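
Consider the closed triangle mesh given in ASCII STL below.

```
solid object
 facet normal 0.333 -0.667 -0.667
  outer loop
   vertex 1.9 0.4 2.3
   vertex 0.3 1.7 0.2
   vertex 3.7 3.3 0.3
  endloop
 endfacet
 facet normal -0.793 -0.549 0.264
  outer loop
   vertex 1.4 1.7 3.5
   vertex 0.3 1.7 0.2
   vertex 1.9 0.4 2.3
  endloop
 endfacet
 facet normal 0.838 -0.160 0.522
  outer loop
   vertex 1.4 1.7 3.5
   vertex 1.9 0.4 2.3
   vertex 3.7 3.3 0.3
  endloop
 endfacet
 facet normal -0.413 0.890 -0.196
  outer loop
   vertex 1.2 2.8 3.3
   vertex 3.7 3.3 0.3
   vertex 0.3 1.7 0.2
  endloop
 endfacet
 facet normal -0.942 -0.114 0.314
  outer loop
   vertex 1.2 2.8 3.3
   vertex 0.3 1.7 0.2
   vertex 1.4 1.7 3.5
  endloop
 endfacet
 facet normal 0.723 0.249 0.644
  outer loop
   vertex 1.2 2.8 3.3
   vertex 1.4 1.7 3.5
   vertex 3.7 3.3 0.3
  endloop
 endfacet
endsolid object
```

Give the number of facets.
6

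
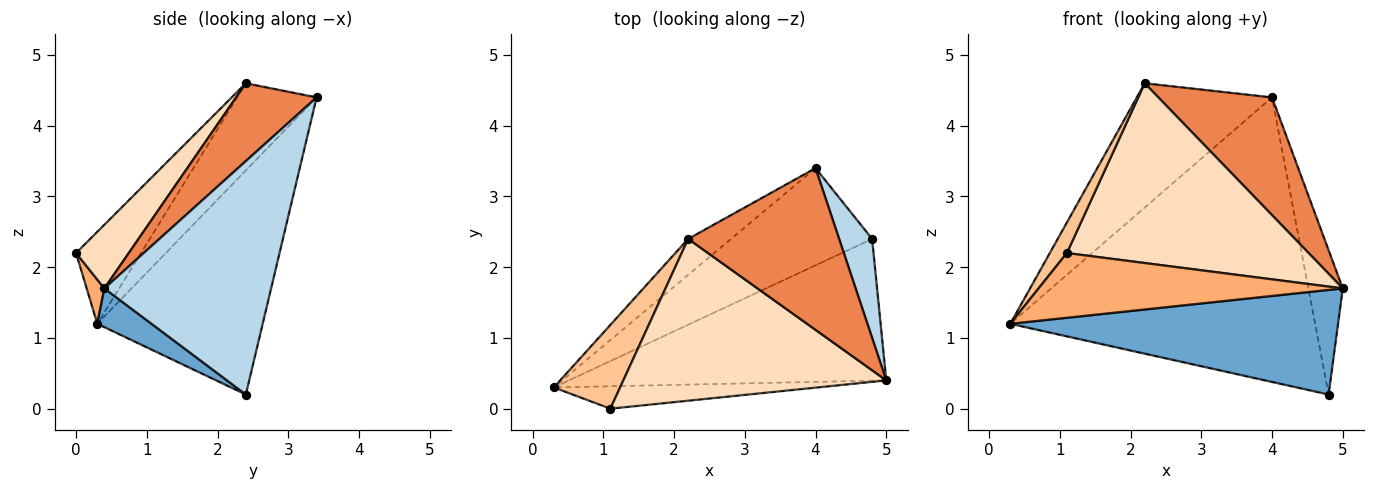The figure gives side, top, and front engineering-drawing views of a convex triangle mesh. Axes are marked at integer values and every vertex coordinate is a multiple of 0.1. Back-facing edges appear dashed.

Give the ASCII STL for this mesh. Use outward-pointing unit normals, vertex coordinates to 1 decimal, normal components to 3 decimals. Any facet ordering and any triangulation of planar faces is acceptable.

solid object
 facet normal 0.098 -0.591 -0.801
  outer loop
   vertex 4.8 2.4 0.2
   vertex 5.0 0.4 1.7
   vertex 0.3 0.3 1.2
  endloop
 endfacet
 facet normal -0.457 0.842 -0.287
  outer loop
   vertex 4.8 2.4 0.2
   vertex 0.3 0.3 1.2
   vertex 4.0 3.4 4.4
  endloop
 endfacet
 facet normal 0.970 0.200 0.137
  outer loop
   vertex 4.8 2.4 0.2
   vertex 4.0 3.4 4.4
   vertex 5.0 0.4 1.7
  endloop
 endfacet
 facet normal -0.492 0.837 -0.242
  outer loop
   vertex 2.2 2.4 4.6
   vertex 4.0 3.4 4.4
   vertex 0.3 0.3 1.2
  endloop
 endfacet
 facet normal 0.385 -0.543 0.746
  outer loop
   vertex 2.2 2.4 4.6
   vertex 5.0 0.4 1.7
   vertex 4.0 3.4 4.4
  endloop
 endfacet
 facet normal 0.055 -0.943 -0.327
  outer loop
   vertex 1.1 0.0 2.2
   vertex 0.3 0.3 1.2
   vertex 5.0 0.4 1.7
  endloop
 endfacet
 facet normal -0.793 -0.208 0.572
  outer loop
   vertex 1.1 0.0 2.2
   vertex 2.2 2.4 4.6
   vertex 0.3 0.3 1.2
  endloop
 endfacet
 facet normal 0.160 -0.734 0.660
  outer loop
   vertex 1.1 0.0 2.2
   vertex 5.0 0.4 1.7
   vertex 2.2 2.4 4.6
  endloop
 endfacet
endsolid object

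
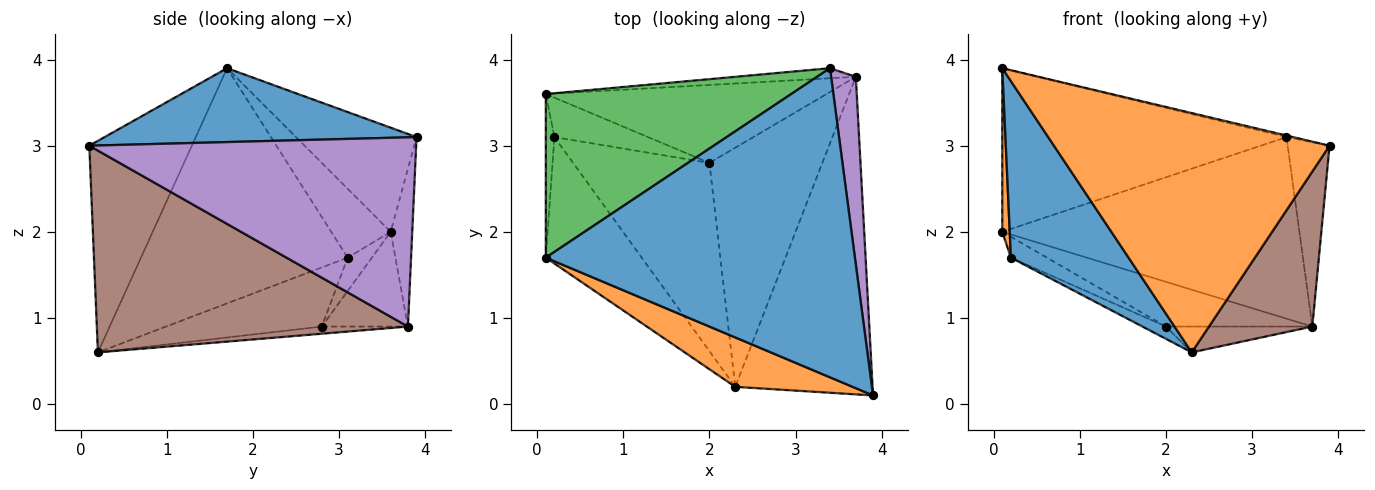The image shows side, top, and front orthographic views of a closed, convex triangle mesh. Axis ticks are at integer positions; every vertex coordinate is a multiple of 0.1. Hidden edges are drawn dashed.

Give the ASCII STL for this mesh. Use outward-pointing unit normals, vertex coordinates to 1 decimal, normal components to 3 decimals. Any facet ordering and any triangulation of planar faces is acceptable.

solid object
 facet normal 0.232 0.005 0.973
  outer loop
   vertex 3.4 3.9 3.1
   vertex 0.1 1.7 3.9
   vertex 3.9 0.1 3.0
  endloop
 endfacet
 facet normal -0.342 -0.920 0.190
  outer loop
   vertex 2.3 0.2 0.6
   vertex 3.9 0.1 3.0
   vertex 0.1 1.7 3.9
  endloop
 endfacet
 facet normal -0.287 0.677 0.677
  outer loop
   vertex 0.1 3.6 2.0
   vertex 0.1 1.7 3.9
   vertex 3.4 3.9 3.1
  endloop
 endfacet
 facet normal -0.072 0.996 -0.055
  outer loop
   vertex 3.7 3.8 0.9
   vertex 0.1 3.6 2.0
   vertex 3.4 3.9 3.1
  endloop
 endfacet
 facet normal 0.984 0.126 0.128
  outer loop
   vertex 3.7 3.8 0.9
   vertex 3.4 3.9 3.1
   vertex 3.9 0.1 3.0
  endloop
 endfacet
 facet normal 0.797 -0.265 -0.543
  outer loop
   vertex 3.7 3.8 0.9
   vertex 3.9 0.1 3.0
   vertex 2.3 0.2 0.6
  endloop
 endfacet
 facet normal -0.063 0.107 -0.992
  outer loop
   vertex 2.0 2.8 0.9
   vertex 3.7 3.8 0.9
   vertex 2.3 0.2 0.6
  endloop
 endfacet
 facet normal -0.281 0.478 -0.832
  outer loop
   vertex 2.0 2.8 0.9
   vertex 0.1 3.6 2.0
   vertex 3.7 3.8 0.9
  endloop
 endfacet
 facet normal -0.397 0.060 -0.916
  outer loop
   vertex 0.2 3.1 1.7
   vertex 2.0 2.8 0.9
   vertex 2.3 0.2 0.6
  endloop
 endfacet
 facet normal -0.300 0.446 -0.843
  outer loop
   vertex 0.2 3.1 1.7
   vertex 0.1 3.6 2.0
   vertex 2.0 2.8 0.9
  endloop
 endfacet
 facet normal -0.819 -0.466 -0.334
  outer loop
   vertex 0.2 3.1 1.7
   vertex 2.3 0.2 0.6
   vertex 0.1 1.7 3.9
  endloop
 endfacet
 facet normal -0.985 -0.123 -0.123
  outer loop
   vertex 0.2 3.1 1.7
   vertex 0.1 1.7 3.9
   vertex 0.1 3.6 2.0
  endloop
 endfacet
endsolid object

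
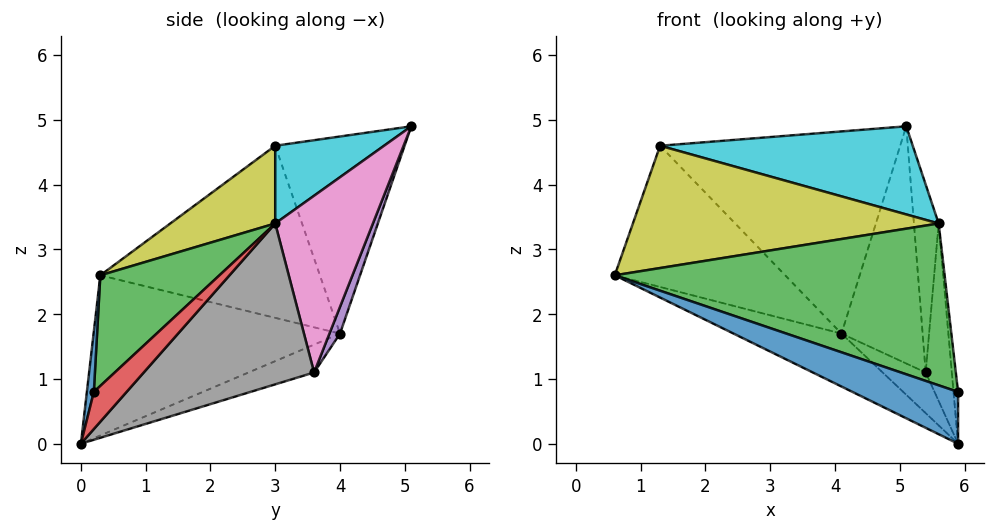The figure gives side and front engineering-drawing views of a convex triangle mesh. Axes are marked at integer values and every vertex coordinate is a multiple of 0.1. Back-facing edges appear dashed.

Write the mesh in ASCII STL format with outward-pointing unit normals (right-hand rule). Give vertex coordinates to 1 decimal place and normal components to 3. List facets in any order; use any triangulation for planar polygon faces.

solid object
 facet normal 0.064 -0.968 0.242
  outer loop
   vertex 5.9 0.0 0.0
   vertex 5.9 0.2 0.8
   vertex 0.6 0.3 2.6
  endloop
 endfacet
 facet normal -0.424 0.186 -0.886
  outer loop
   vertex 4.1 4.0 1.7
   vertex 5.9 0.0 0.0
   vertex 0.6 0.3 2.6
  endloop
 endfacet
 facet normal 0.234 -0.648 0.725
  outer loop
   vertex 5.6 3.0 3.4
   vertex 0.6 0.3 2.6
   vertex 5.9 0.2 0.8
  endloop
 endfacet
 facet normal 0.990 0.138 -0.035
  outer loop
   vertex 5.6 3.0 3.4
   vertex 5.9 0.2 0.8
   vertex 5.9 0.0 0.0
  endloop
 endfacet
 facet normal 0.121 0.927 -0.356
  outer loop
   vertex 5.4 3.6 1.1
   vertex 4.1 4.0 1.7
   vertex 5.1 5.1 4.9
  endloop
 endfacet
 facet normal -0.349 0.229 -0.909
  outer loop
   vertex 5.4 3.6 1.1
   vertex 5.9 0.0 0.0
   vertex 4.1 4.0 1.7
  endloop
 endfacet
 facet normal 0.969 0.245 -0.020
  outer loop
   vertex 5.4 3.6 1.1
   vertex 5.1 5.1 4.9
   vertex 5.6 3.0 3.4
  endloop
 endfacet
 facet normal 0.987 0.151 -0.046
  outer loop
   vertex 5.4 3.6 1.1
   vertex 5.6 3.0 3.4
   vertex 5.9 0.0 0.0
  endloop
 endfacet
 facet normal 0.212 -0.617 0.758
  outer loop
   vertex 1.3 3.0 4.6
   vertex 0.6 0.3 2.6
   vertex 5.6 3.0 3.4
  endloop
 endfacet
 facet normal 0.228 -0.529 0.817
  outer loop
   vertex 1.3 3.0 4.6
   vertex 5.6 3.0 3.4
   vertex 5.1 5.1 4.9
  endloop
 endfacet
 facet normal -0.692 0.537 -0.483
  outer loop
   vertex 1.3 3.0 4.6
   vertex 4.1 4.0 1.7
   vertex 0.6 0.3 2.6
  endloop
 endfacet
 facet normal -0.469 0.870 -0.153
  outer loop
   vertex 1.3 3.0 4.6
   vertex 5.1 5.1 4.9
   vertex 4.1 4.0 1.7
  endloop
 endfacet
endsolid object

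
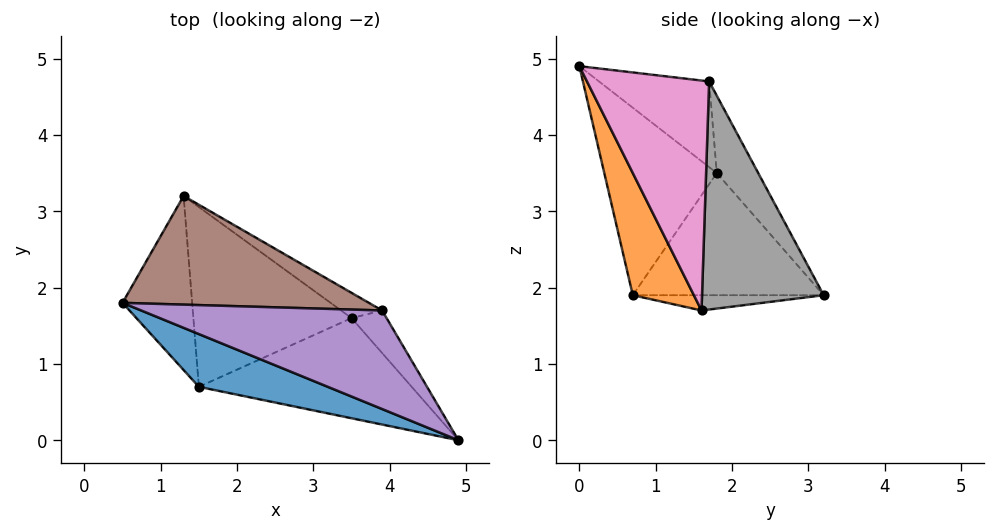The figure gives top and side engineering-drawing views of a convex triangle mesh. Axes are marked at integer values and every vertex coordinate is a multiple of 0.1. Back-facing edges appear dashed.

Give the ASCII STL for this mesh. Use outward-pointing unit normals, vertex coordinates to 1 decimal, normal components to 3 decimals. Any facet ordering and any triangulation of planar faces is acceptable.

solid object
 facet normal -0.442 -0.844 0.304
  outer loop
   vertex 1.5 0.7 1.9
   vertex 4.9 0.0 4.9
   vertex 0.5 1.8 3.5
  endloop
 endfacet
 facet normal 0.304 -0.792 -0.529
  outer loop
   vertex 1.5 0.7 1.9
   vertex 3.5 1.6 1.7
   vertex 4.9 0.0 4.9
  endloop
 endfacet
 facet normal -0.867 -0.069 -0.494
  outer loop
   vertex 1.5 0.7 1.9
   vertex 0.5 1.8 3.5
   vertex 1.3 3.2 1.9
  endloop
 endfacet
 facet normal -0.096 -0.008 -0.995
  outer loop
   vertex 1.5 0.7 1.9
   vertex 1.3 3.2 1.9
   vertex 3.5 1.6 1.7
  endloop
 endfacet
 facet normal -0.334 -0.086 0.939
  outer loop
   vertex 3.9 1.7 4.7
   vertex 0.5 1.8 3.5
   vertex 4.9 0.0 4.9
  endloop
 endfacet
 facet normal -0.186 0.784 0.593
  outer loop
   vertex 3.9 1.7 4.7
   vertex 1.3 3.2 1.9
   vertex 0.5 1.8 3.5
  endloop
 endfacet
 facet normal 0.861 0.491 -0.131
  outer loop
   vertex 3.9 1.7 4.7
   vertex 4.9 0.0 4.9
   vertex 3.5 1.6 1.7
  endloop
 endfacet
 facet normal 0.579 0.809 -0.104
  outer loop
   vertex 3.9 1.7 4.7
   vertex 3.5 1.6 1.7
   vertex 1.3 3.2 1.9
  endloop
 endfacet
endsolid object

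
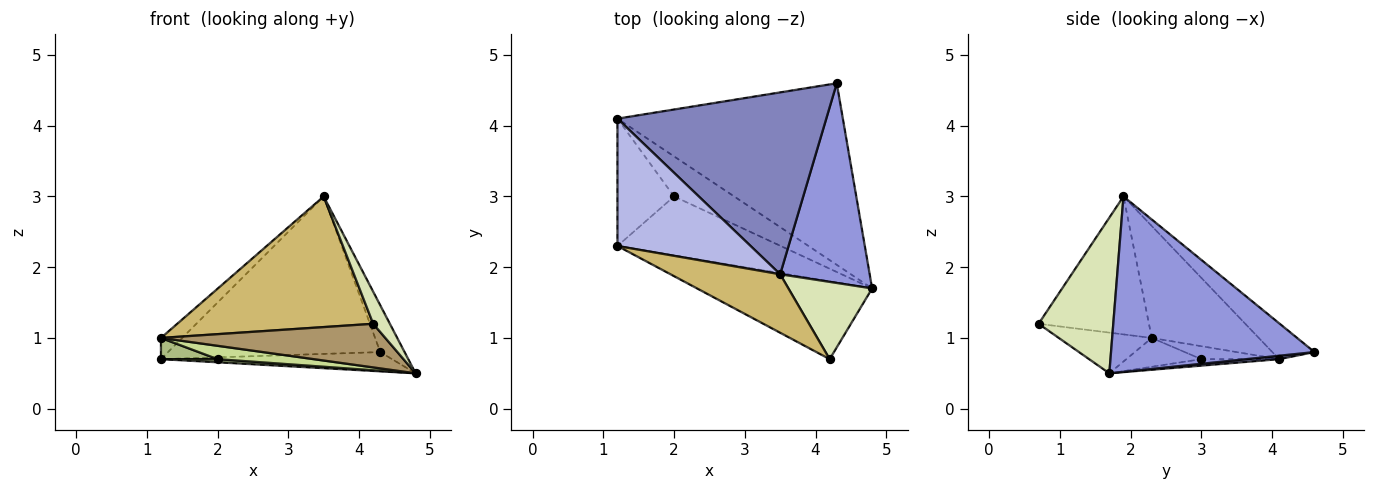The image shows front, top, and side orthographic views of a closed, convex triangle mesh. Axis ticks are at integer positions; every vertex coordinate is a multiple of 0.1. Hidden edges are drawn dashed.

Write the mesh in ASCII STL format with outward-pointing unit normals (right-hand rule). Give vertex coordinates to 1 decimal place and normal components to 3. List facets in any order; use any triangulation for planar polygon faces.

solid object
 facet normal 0.015 0.105 -0.994
  outer loop
   vertex 4.3 4.6 0.8
   vertex 4.8 1.7 0.5
   vertex 1.2 4.1 0.7
  endloop
 endfacet
 facet normal -0.129 0.649 0.750
  outer loop
   vertex 3.5 1.9 3.0
   vertex 4.3 4.6 0.8
   vertex 1.2 4.1 0.7
  endloop
 endfacet
 facet normal 0.886 0.106 0.452
  outer loop
   vertex 3.5 1.9 3.0
   vertex 4.8 1.7 0.5
   vertex 4.3 4.6 0.8
  endloop
 endfacet
 facet normal -0.638 0.127 0.759
  outer loop
   vertex 1.2 2.3 1.0
   vertex 3.5 1.9 3.0
   vertex 1.2 4.1 0.7
  endloop
 endfacet
 facet normal -0.107 -0.078 -0.991
  outer loop
   vertex 2.0 3.0 0.7
   vertex 1.2 4.1 0.7
   vertex 4.8 1.7 0.5
  endloop
 endfacet
 facet normal -0.220 -0.160 -0.962
  outer loop
   vertex 2.0 3.0 0.7
   vertex 1.2 2.3 1.0
   vertex 1.2 4.1 0.7
  endloop
 endfacet
 facet normal -0.170 -0.218 -0.961
  outer loop
   vertex 2.0 3.0 0.7
   vertex 4.8 1.7 0.5
   vertex 1.2 2.3 1.0
  endloop
 endfacet
 facet normal 0.864 -0.193 0.465
  outer loop
   vertex 4.2 0.7 1.2
   vertex 4.8 1.7 0.5
   vertex 3.5 1.9 3.0
  endloop
 endfacet
 facet normal -0.199 -0.479 -0.855
  outer loop
   vertex 4.2 0.7 1.2
   vertex 1.2 2.3 1.0
   vertex 4.8 1.7 0.5
  endloop
 endfacet
 facet normal -0.457 -0.812 0.363
  outer loop
   vertex 4.2 0.7 1.2
   vertex 3.5 1.9 3.0
   vertex 1.2 2.3 1.0
  endloop
 endfacet
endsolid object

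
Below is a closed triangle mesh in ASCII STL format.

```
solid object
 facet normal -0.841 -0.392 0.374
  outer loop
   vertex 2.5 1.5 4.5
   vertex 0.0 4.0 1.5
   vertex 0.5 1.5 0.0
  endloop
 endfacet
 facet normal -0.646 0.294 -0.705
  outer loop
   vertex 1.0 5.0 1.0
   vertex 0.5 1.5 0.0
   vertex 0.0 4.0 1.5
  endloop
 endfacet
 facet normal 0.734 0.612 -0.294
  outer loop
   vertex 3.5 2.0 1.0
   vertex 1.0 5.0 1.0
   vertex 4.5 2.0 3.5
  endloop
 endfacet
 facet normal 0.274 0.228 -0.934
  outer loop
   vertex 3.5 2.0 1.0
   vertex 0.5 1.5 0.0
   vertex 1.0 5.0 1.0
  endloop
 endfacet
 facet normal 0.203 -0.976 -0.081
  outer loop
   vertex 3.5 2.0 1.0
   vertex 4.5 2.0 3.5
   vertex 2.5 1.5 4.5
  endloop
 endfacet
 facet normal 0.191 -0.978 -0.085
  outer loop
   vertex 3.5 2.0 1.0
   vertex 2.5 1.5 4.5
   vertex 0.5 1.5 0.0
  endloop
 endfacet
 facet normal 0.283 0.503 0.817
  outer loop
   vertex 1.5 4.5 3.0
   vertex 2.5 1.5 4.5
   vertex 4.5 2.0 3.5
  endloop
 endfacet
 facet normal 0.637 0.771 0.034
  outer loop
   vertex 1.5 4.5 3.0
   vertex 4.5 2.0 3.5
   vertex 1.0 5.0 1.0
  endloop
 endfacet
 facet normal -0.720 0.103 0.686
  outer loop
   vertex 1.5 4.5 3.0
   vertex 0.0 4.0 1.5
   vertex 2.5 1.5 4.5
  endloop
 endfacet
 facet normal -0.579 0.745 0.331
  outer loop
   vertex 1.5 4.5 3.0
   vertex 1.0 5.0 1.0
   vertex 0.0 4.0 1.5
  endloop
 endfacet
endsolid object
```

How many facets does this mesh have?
10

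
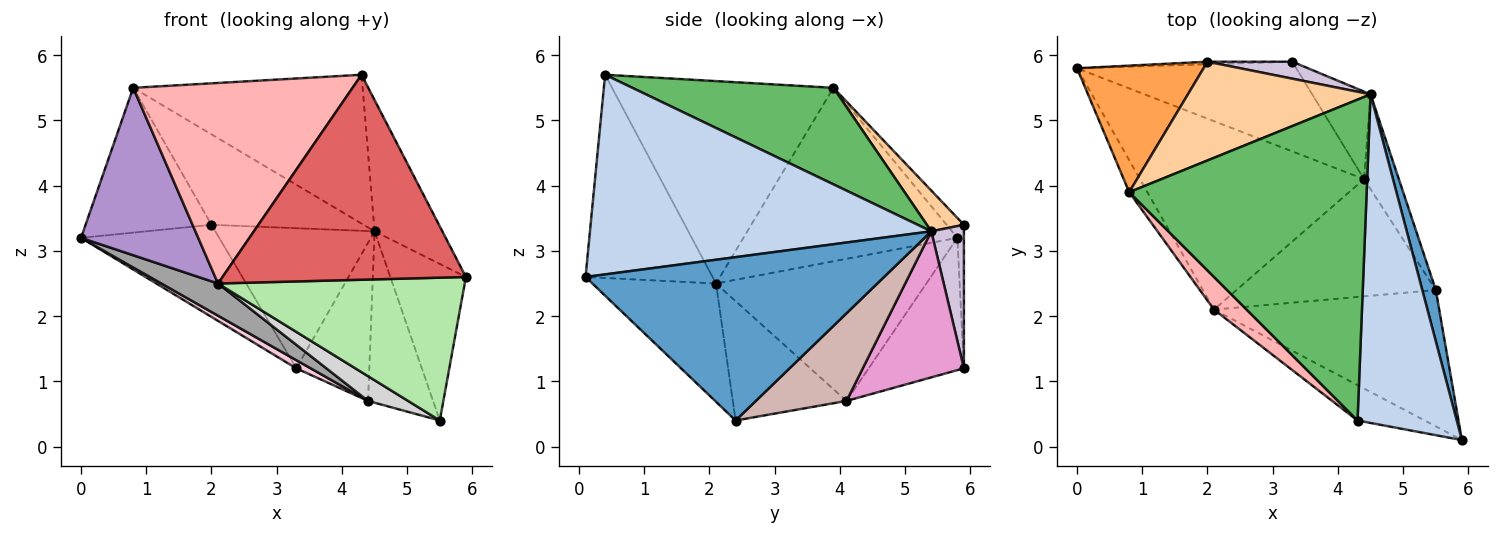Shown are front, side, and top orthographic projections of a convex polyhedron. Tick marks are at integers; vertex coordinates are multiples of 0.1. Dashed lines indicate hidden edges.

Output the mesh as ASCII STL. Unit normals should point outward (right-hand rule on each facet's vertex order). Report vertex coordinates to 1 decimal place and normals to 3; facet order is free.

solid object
 facet normal 0.966 0.245 0.080
  outer loop
   vertex 4.5 5.4 3.3
   vertex 5.9 0.1 2.6
   vertex 5.5 2.4 0.4
  endloop
 endfacet
 facet normal 0.882 0.175 0.438
  outer loop
   vertex 4.5 5.4 3.3
   vertex 4.3 0.4 5.7
   vertex 5.9 0.1 2.6
  endloop
 endfacet
 facet normal -0.103 0.749 0.655
  outer loop
   vertex 0.8 3.9 5.5
   vertex 2.0 5.9 3.4
   vertex 0.0 5.8 3.2
  endloop
 endfacet
 facet normal 0.162 0.667 0.728
  outer loop
   vertex 0.8 3.9 5.5
   vertex 4.5 5.4 3.3
   vertex 2.0 5.9 3.4
  endloop
 endfacet
 facet normal 0.346 0.395 0.851
  outer loop
   vertex 0.8 3.9 5.5
   vertex 4.3 0.4 5.7
   vertex 4.5 5.4 3.3
  endloop
 endfacet
 facet normal -0.341 -0.680 -0.649
  outer loop
   vertex 2.1 2.1 2.5
   vertex 5.5 2.4 0.4
   vertex 5.9 0.1 2.6
  endloop
 endfacet
 facet normal -0.457 -0.876 -0.151
  outer loop
   vertex 2.1 2.1 2.5
   vertex 5.9 0.1 2.6
   vertex 4.3 0.4 5.7
  endloop
 endfacet
 facet normal -0.706 -0.699 0.114
  outer loop
   vertex 2.1 2.1 2.5
   vertex 4.3 0.4 5.7
   vertex 0.8 3.9 5.5
  endloop
 endfacet
 facet normal -0.873 -0.478 -0.091
  outer loop
   vertex 2.1 2.1 2.5
   vertex 0.8 3.9 5.5
   vertex 0.0 5.8 3.2
  endloop
 endfacet
 facet normal 0.199 0.973 0.118
  outer loop
   vertex 3.3 5.9 1.2
   vertex 2.0 5.9 3.4
   vertex 4.5 5.4 3.3
  endloop
 endfacet
 facet normal -0.047 0.998 -0.028
  outer loop
   vertex 3.3 5.9 1.2
   vertex 0.0 5.8 3.2
   vertex 2.0 5.9 3.4
  endloop
 endfacet
 facet normal 0.773 0.555 -0.307
  outer loop
   vertex 4.4 4.1 0.7
   vertex 4.5 5.4 3.3
   vertex 5.5 2.4 0.4
  endloop
 endfacet
 facet normal 0.771 0.557 -0.308
  outer loop
   vertex 4.4 4.1 0.7
   vertex 3.3 5.9 1.2
   vertex 4.5 5.4 3.3
  endloop
 endfacet
 facet normal -0.515 -0.078 -0.854
  outer loop
   vertex 4.4 4.1 0.7
   vertex 0.0 5.8 3.2
   vertex 3.3 5.9 1.2
  endloop
 endfacet
 facet normal -0.530 -0.143 -0.836
  outer loop
   vertex 4.4 4.1 0.7
   vertex 2.1 2.1 2.5
   vertex 0.0 5.8 3.2
  endloop
 endfacet
 facet normal -0.506 -0.178 -0.844
  outer loop
   vertex 4.4 4.1 0.7
   vertex 5.5 2.4 0.4
   vertex 2.1 2.1 2.5
  endloop
 endfacet
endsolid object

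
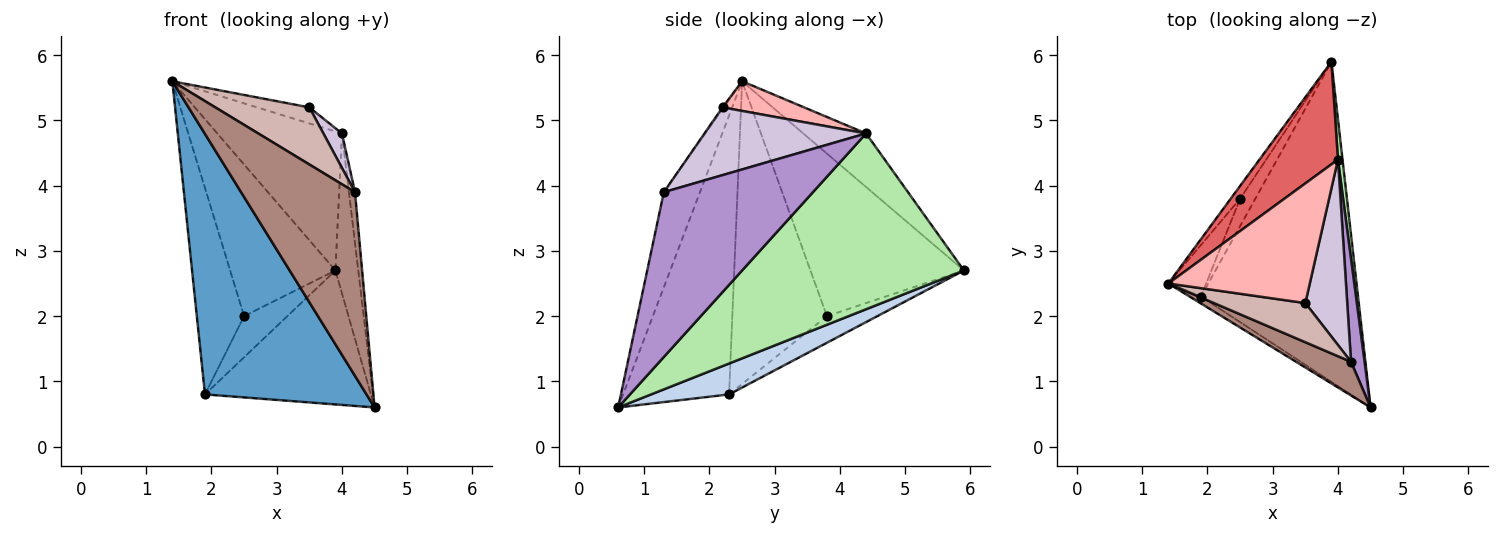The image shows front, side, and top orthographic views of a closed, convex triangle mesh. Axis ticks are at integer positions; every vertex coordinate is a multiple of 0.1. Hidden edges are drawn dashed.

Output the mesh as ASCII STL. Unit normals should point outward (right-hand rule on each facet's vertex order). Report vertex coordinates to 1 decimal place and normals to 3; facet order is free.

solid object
 facet normal -0.548 -0.836 -0.022
  outer loop
   vertex 1.9 2.3 0.8
   vertex 4.5 0.6 0.6
   vertex 1.4 2.5 5.6
  endloop
 endfacet
 facet normal 0.179 0.380 -0.908
  outer loop
   vertex 1.9 2.3 0.8
   vertex 3.9 5.9 2.7
   vertex 4.5 0.6 0.6
  endloop
 endfacet
 facet normal -0.824 0.565 -0.048
  outer loop
   vertex 2.5 3.8 2.0
   vertex 1.4 2.5 5.6
   vertex 3.9 5.9 2.7
  endloop
 endfacet
 facet normal -0.889 0.444 -0.111
  outer loop
   vertex 2.5 3.8 2.0
   vertex 1.9 2.3 0.8
   vertex 1.4 2.5 5.6
  endloop
 endfacet
 facet normal -0.697 0.597 -0.398
  outer loop
   vertex 2.5 3.8 2.0
   vertex 3.9 5.9 2.7
   vertex 1.9 2.3 0.8
  endloop
 endfacet
 facet normal 0.994 0.102 0.026
  outer loop
   vertex 4.0 4.4 4.8
   vertex 4.5 0.6 0.6
   vertex 3.9 5.9 2.7
  endloop
 endfacet
 facet normal -0.376 0.746 0.550
  outer loop
   vertex 4.0 4.4 4.8
   vertex 3.9 5.9 2.7
   vertex 1.4 2.5 5.6
  endloop
 endfacet
 facet normal 0.203 0.130 0.970
  outer loop
   vertex 4.0 4.4 4.8
   vertex 1.4 2.5 5.6
   vertex 3.5 2.2 5.2
  endloop
 endfacet
 facet normal 0.996 0.040 0.082
  outer loop
   vertex 4.2 1.3 3.9
   vertex 4.5 0.6 0.6
   vertex 4.0 4.4 4.8
  endloop
 endfacet
 facet normal 0.847 -0.097 0.523
  outer loop
   vertex 4.2 1.3 3.9
   vertex 4.0 4.4 4.8
   vertex 3.5 2.2 5.2
  endloop
 endfacet
 facet normal -0.298 -0.939 0.172
  outer loop
   vertex 4.2 1.3 3.9
   vertex 1.4 2.5 5.6
   vertex 4.5 0.6 0.6
  endloop
 endfacet
 facet normal -0.010 -0.825 0.565
  outer loop
   vertex 4.2 1.3 3.9
   vertex 3.5 2.2 5.2
   vertex 1.4 2.5 5.6
  endloop
 endfacet
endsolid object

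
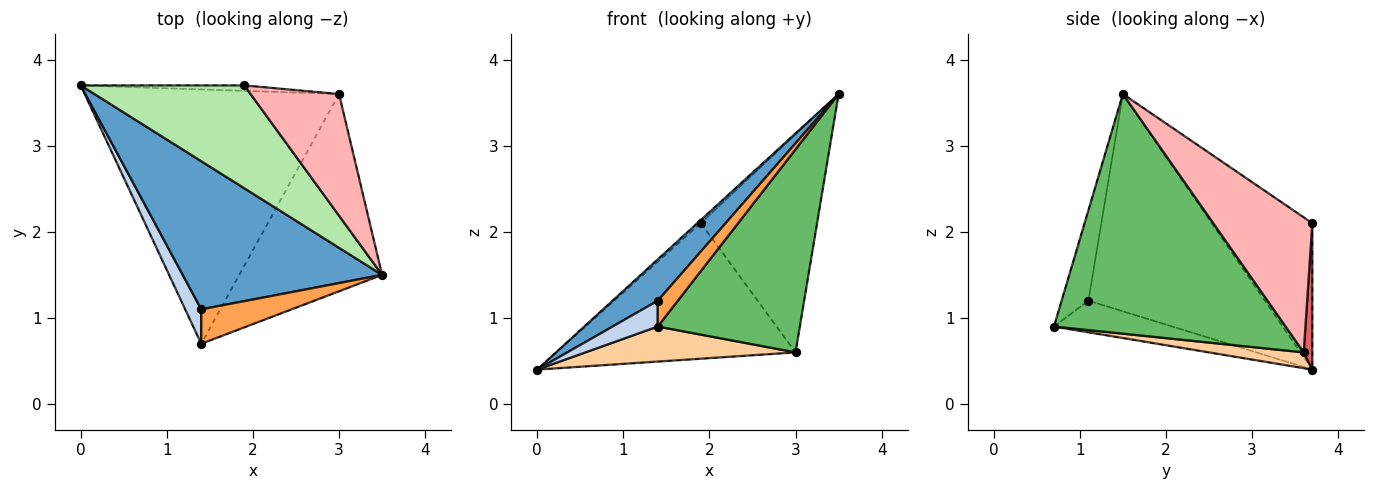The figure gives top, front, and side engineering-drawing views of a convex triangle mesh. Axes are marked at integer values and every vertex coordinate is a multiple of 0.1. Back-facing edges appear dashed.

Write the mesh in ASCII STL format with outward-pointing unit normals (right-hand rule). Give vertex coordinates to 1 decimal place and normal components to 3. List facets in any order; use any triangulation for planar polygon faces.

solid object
 facet normal -0.724 -0.185 0.664
  outer loop
   vertex 1.4 1.1 1.2
   vertex 3.5 1.5 3.6
   vertex 0.0 3.7 0.4
  endloop
 endfacet
 facet normal -0.844 -0.322 0.430
  outer loop
   vertex 1.4 1.1 1.2
   vertex 0.0 3.7 0.4
   vertex 1.4 0.7 0.9
  endloop
 endfacet
 facet normal -0.625 -0.469 0.625
  outer loop
   vertex 1.4 1.1 1.2
   vertex 1.4 0.7 0.9
   vertex 3.5 1.5 3.6
  endloop
 endfacet
 facet normal 0.061 -0.136 -0.989
  outer loop
   vertex 3.0 3.6 0.6
   vertex 1.4 0.7 0.9
   vertex 0.0 3.7 0.4
  endloop
 endfacet
 facet normal 0.760 -0.466 -0.453
  outer loop
   vertex 3.0 3.6 0.6
   vertex 3.5 1.5 3.6
   vertex 1.4 0.7 0.9
  endloop
 endfacet
 facet normal -0.667 0.023 0.745
  outer loop
   vertex 1.9 3.7 2.1
   vertex 0.0 3.7 0.4
   vertex 3.5 1.5 3.6
  endloop
 endfacet
 facet normal 0.036 0.999 -0.040
  outer loop
   vertex 1.9 3.7 2.1
   vertex 3.0 3.6 0.6
   vertex 0.0 3.7 0.4
  endloop
 endfacet
 facet normal 0.597 0.701 0.391
  outer loop
   vertex 1.9 3.7 2.1
   vertex 3.5 1.5 3.6
   vertex 3.0 3.6 0.6
  endloop
 endfacet
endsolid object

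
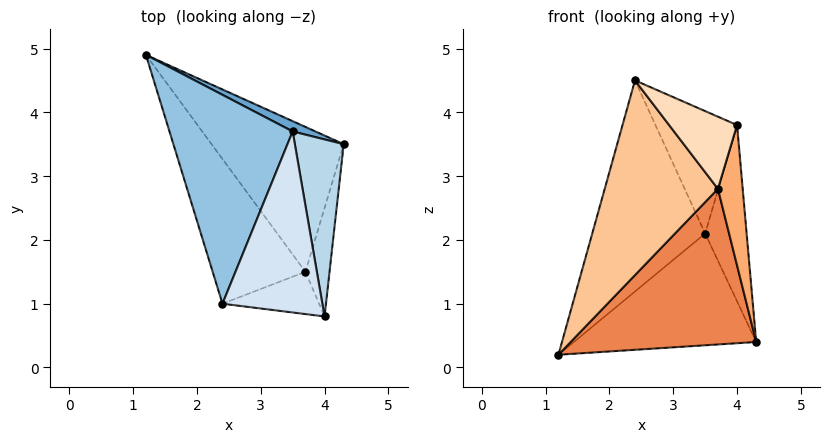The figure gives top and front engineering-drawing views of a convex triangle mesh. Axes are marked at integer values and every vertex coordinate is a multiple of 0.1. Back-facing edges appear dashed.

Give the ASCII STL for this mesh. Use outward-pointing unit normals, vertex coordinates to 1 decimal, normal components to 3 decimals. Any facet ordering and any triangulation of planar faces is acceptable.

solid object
 facet normal 0.406 0.910 0.084
  outer loop
   vertex 3.5 3.7 2.1
   vertex 4.3 3.5 0.4
   vertex 1.2 4.9 0.2
  endloop
 endfacet
 facet normal -0.206 0.696 0.688
  outer loop
   vertex 3.5 3.7 2.1
   vertex 1.2 4.9 0.2
   vertex 2.4 1.0 4.5
  endloop
 endfacet
 facet normal 0.860 0.360 0.362
  outer loop
   vertex 3.5 3.7 2.1
   vertex 4.0 0.8 3.8
   vertex 4.3 3.5 0.4
  endloop
 endfacet
 facet normal 0.397 0.514 0.760
  outer loop
   vertex 3.5 3.7 2.1
   vertex 2.4 1.0 4.5
   vertex 4.0 0.8 3.8
  endloop
 endfacet
 facet normal -0.275 -0.704 -0.655
  outer loop
   vertex 3.7 1.5 2.8
   vertex 1.2 4.9 0.2
   vertex 4.3 3.5 0.4
  endloop
 endfacet
 facet normal 0.188 -0.777 -0.600
  outer loop
   vertex 3.7 1.5 2.8
   vertex 4.3 3.5 0.4
   vertex 4.0 0.8 3.8
  endloop
 endfacet
 facet normal -0.426 -0.726 -0.540
  outer loop
   vertex 3.7 1.5 2.8
   vertex 2.4 1.0 4.5
   vertex 1.2 4.9 0.2
  endloop
 endfacet
 facet normal -0.312 -0.820 -0.480
  outer loop
   vertex 3.7 1.5 2.8
   vertex 4.0 0.8 3.8
   vertex 2.4 1.0 4.5
  endloop
 endfacet
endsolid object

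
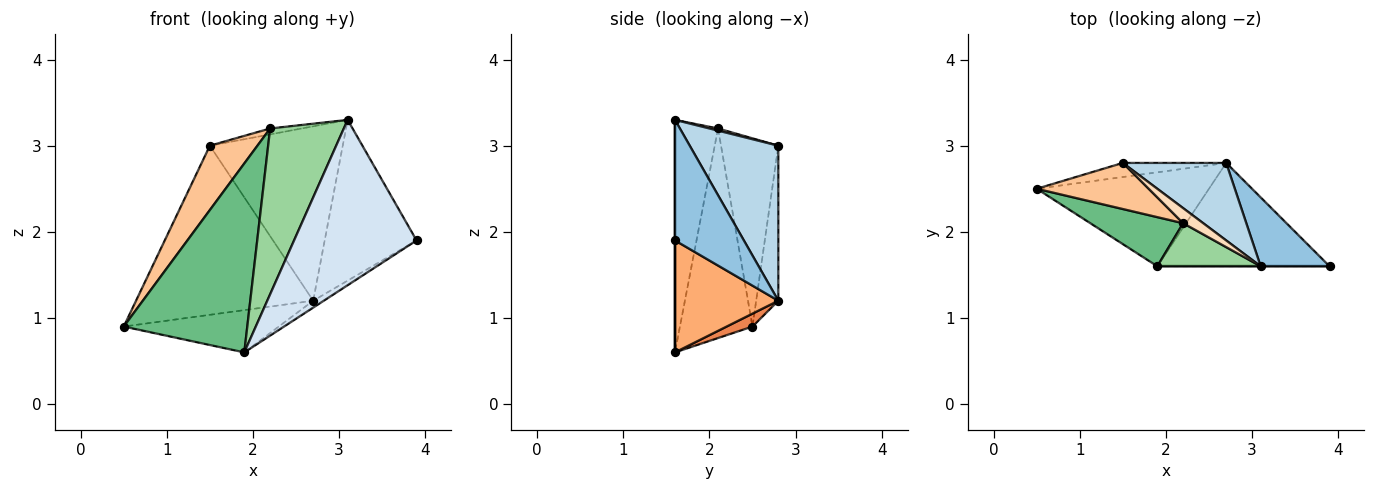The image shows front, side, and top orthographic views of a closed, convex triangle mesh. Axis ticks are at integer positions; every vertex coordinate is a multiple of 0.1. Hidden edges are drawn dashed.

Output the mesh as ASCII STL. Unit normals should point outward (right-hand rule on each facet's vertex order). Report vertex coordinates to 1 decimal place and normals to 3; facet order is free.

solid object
 facet normal -0.124 0.989 -0.082
  outer loop
   vertex 2.7 2.8 1.2
   vertex 0.5 2.5 0.9
   vertex 1.5 2.8 3.0
  endloop
 endfacet
 facet normal 0.568 0.757 0.324
  outer loop
   vertex 2.7 2.8 1.2
   vertex 3.1 1.6 3.3
   vertex 3.9 1.6 1.9
  endloop
 endfacet
 facet normal 0.520 0.780 0.347
  outer loop
   vertex 2.7 2.8 1.2
   vertex 1.5 2.8 3.0
   vertex 3.1 1.6 3.3
  endloop
 endfacet
 facet normal 0.000 -1.000 0.000
  outer loop
   vertex 1.9 1.6 0.6
   vertex 3.9 1.6 1.9
   vertex 3.1 1.6 3.3
  endloop
 endfacet
 facet normal 0.068 0.409 -0.910
  outer loop
   vertex 1.9 1.6 0.6
   vertex 0.5 2.5 0.9
   vertex 2.7 2.8 1.2
  endloop
 endfacet
 facet normal 0.544 0.056 -0.837
  outer loop
   vertex 1.9 1.6 0.6
   vertex 2.7 2.8 1.2
   vertex 3.9 1.6 1.9
  endloop
 endfacet
 facet normal -0.700 -0.581 0.416
  outer loop
   vertex 2.2 2.1 3.2
   vertex 1.5 2.8 3.0
   vertex 0.5 2.5 0.9
  endloop
 endfacet
 facet normal 0.099 0.364 0.926
  outer loop
   vertex 2.2 2.1 3.2
   vertex 3.1 1.6 3.3
   vertex 1.5 2.8 3.0
  endloop
 endfacet
 facet normal -0.494 -0.841 0.219
  outer loop
   vertex 2.2 2.1 3.2
   vertex 0.5 2.5 0.9
   vertex 1.9 1.6 0.6
  endloop
 endfacet
 facet normal -0.492 -0.842 0.219
  outer loop
   vertex 2.2 2.1 3.2
   vertex 1.9 1.6 0.6
   vertex 3.1 1.6 3.3
  endloop
 endfacet
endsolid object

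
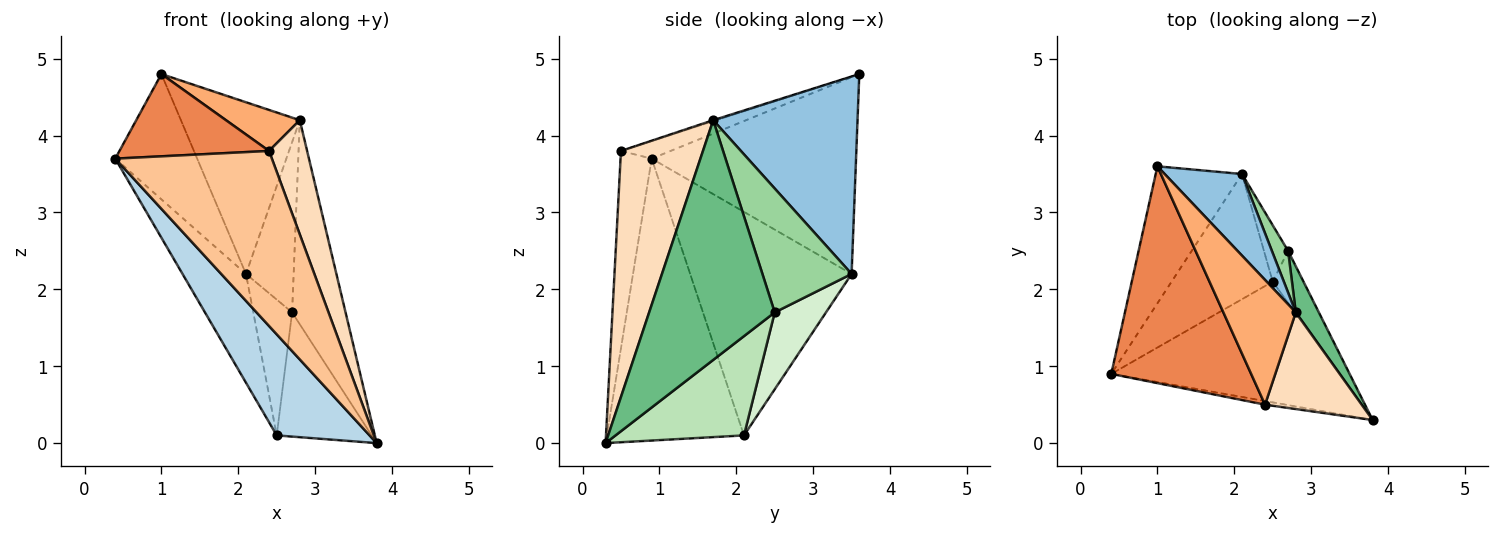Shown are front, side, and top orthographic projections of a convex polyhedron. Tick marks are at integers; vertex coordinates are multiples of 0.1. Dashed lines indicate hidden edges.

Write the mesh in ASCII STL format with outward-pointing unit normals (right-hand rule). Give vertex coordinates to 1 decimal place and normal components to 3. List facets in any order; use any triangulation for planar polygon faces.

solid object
 facet normal -0.860 0.345 -0.377
  outer loop
   vertex 2.1 3.5 2.2
   vertex 0.4 0.9 3.7
   vertex 1.0 3.6 4.8
  endloop
 endfacet
 facet normal 0.739 0.609 0.289
  outer loop
   vertex 2.8 1.7 4.2
   vertex 2.1 3.5 2.2
   vertex 1.0 3.6 4.8
  endloop
 endfacet
 facet normal -0.688 -0.466 -0.557
  outer loop
   vertex 2.5 2.1 0.1
   vertex 3.8 0.3 0.0
   vertex 0.4 0.9 3.7
  endloop
 endfacet
 facet normal -0.858 0.337 -0.388
  outer loop
   vertex 2.5 2.1 0.1
   vertex 0.4 0.9 3.7
   vertex 2.1 3.5 2.2
  endloop
 endfacet
 facet normal -0.117 -0.352 0.929
  outer loop
   vertex 2.4 0.5 3.8
   vertex 1.0 3.6 4.8
   vertex 0.4 0.9 3.7
  endloop
 endfacet
 facet normal -0.013 -0.312 0.950
  outer loop
   vertex 2.4 0.5 3.8
   vertex 2.8 1.7 4.2
   vertex 1.0 3.6 4.8
  endloop
 endfacet
 facet normal -0.195 -0.981 -0.020
  outer loop
   vertex 2.4 0.5 3.8
   vertex 0.4 0.9 3.7
   vertex 3.8 0.3 0.0
  endloop
 endfacet
 facet normal 0.854 -0.397 0.336
  outer loop
   vertex 2.4 0.5 3.8
   vertex 3.8 0.3 0.0
   vertex 2.8 1.7 4.2
  endloop
 endfacet
 facet normal 0.917 0.390 0.088
  outer loop
   vertex 2.7 2.5 1.7
   vertex 2.8 1.7 4.2
   vertex 3.8 0.3 0.0
  endloop
 endfacet
 facet normal 0.876 0.468 0.115
  outer loop
   vertex 2.7 2.5 1.7
   vertex 2.1 3.5 2.2
   vertex 2.8 1.7 4.2
  endloop
 endfacet
 facet normal 0.780 0.577 -0.242
  outer loop
   vertex 2.7 2.5 1.7
   vertex 3.8 0.3 0.0
   vertex 2.5 2.1 0.1
  endloop
 endfacet
 facet normal 0.773 0.586 -0.243
  outer loop
   vertex 2.7 2.5 1.7
   vertex 2.5 2.1 0.1
   vertex 2.1 3.5 2.2
  endloop
 endfacet
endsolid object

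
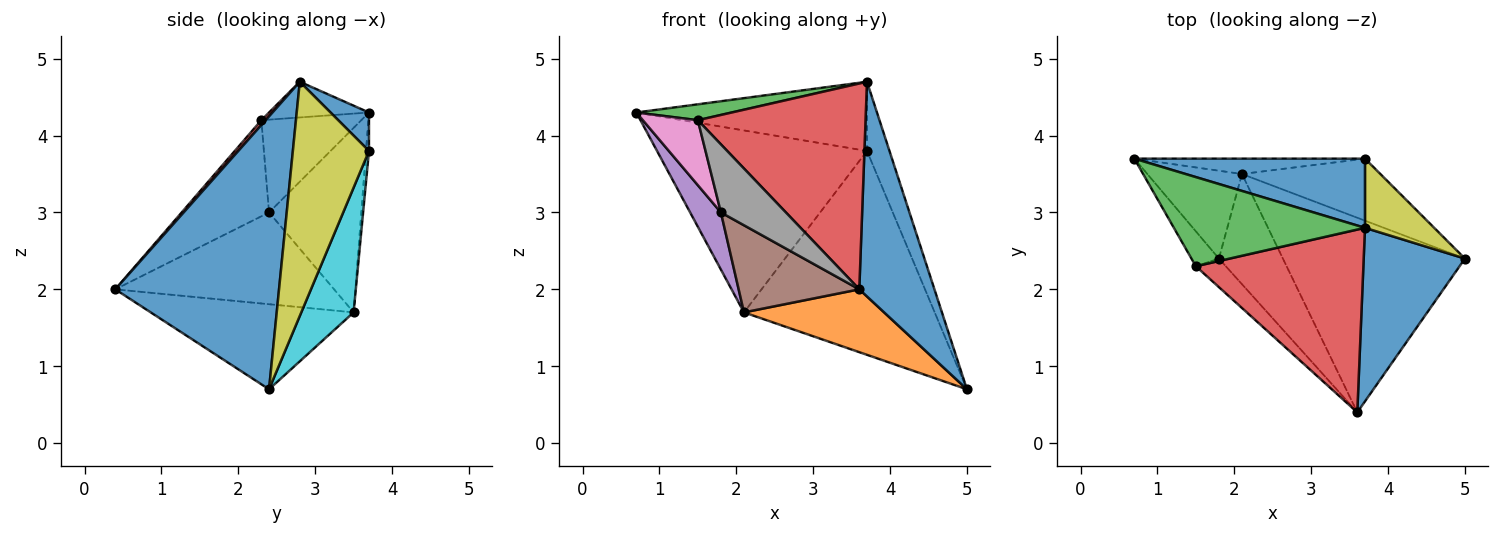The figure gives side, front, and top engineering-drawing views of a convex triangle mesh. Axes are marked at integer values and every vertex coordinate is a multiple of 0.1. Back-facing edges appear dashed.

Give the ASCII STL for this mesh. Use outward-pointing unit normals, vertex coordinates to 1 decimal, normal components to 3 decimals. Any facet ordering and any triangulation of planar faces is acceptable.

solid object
 facet normal 0.861 -0.395 0.319
  outer loop
   vertex 3.7 2.8 4.7
   vertex 3.6 0.4 2.0
   vertex 5.0 2.4 0.7
  endloop
 endfacet
 facet normal -0.406 -0.281 -0.870
  outer loop
   vertex 2.1 3.5 1.7
   vertex 5.0 2.4 0.7
   vertex 3.6 0.4 2.0
  endloop
 endfacet
 facet normal -0.181 -0.173 0.968
  outer loop
   vertex 1.5 2.3 4.2
   vertex 3.7 2.8 4.7
   vertex 0.7 3.7 4.3
  endloop
 endfacet
 facet normal 0.019 -0.748 0.664
  outer loop
   vertex 1.5 2.3 4.2
   vertex 3.6 0.4 2.0
   vertex 3.7 2.8 4.7
  endloop
 endfacet
 facet normal -0.853 -0.284 -0.437
  outer loop
   vertex 1.8 2.4 3.0
   vertex 0.7 3.7 4.3
   vertex 2.1 3.5 1.7
  endloop
 endfacet
 facet normal -0.747 -0.412 -0.521
  outer loop
   vertex 1.8 2.4 3.0
   vertex 2.1 3.5 1.7
   vertex 3.6 0.4 2.0
  endloop
 endfacet
 facet normal -0.848 -0.467 -0.251
  outer loop
   vertex 1.8 2.4 3.0
   vertex 1.5 2.3 4.2
   vertex 0.7 3.7 4.3
  endloop
 endfacet
 facet normal -0.778 -0.579 -0.243
  outer loop
   vertex 1.8 2.4 3.0
   vertex 3.6 0.4 2.0
   vertex 1.5 2.3 4.2
  endloop
 endfacet
 facet normal 0.923 0.273 0.273
  outer loop
   vertex 3.7 3.7 3.8
   vertex 3.7 2.8 4.7
   vertex 5.0 2.4 0.7
  endloop
 endfacet
 facet normal 0.254 0.925 -0.282
  outer loop
   vertex 3.7 3.7 3.8
   vertex 5.0 2.4 0.7
   vertex 2.1 3.5 1.7
  endloop
 endfacet
 facet normal 0.117 0.702 0.702
  outer loop
   vertex 3.7 3.7 3.8
   vertex 0.7 3.7 4.3
   vertex 3.7 2.8 4.7
  endloop
 endfacet
 facet normal -0.014 0.996 -0.084
  outer loop
   vertex 3.7 3.7 3.8
   vertex 2.1 3.5 1.7
   vertex 0.7 3.7 4.3
  endloop
 endfacet
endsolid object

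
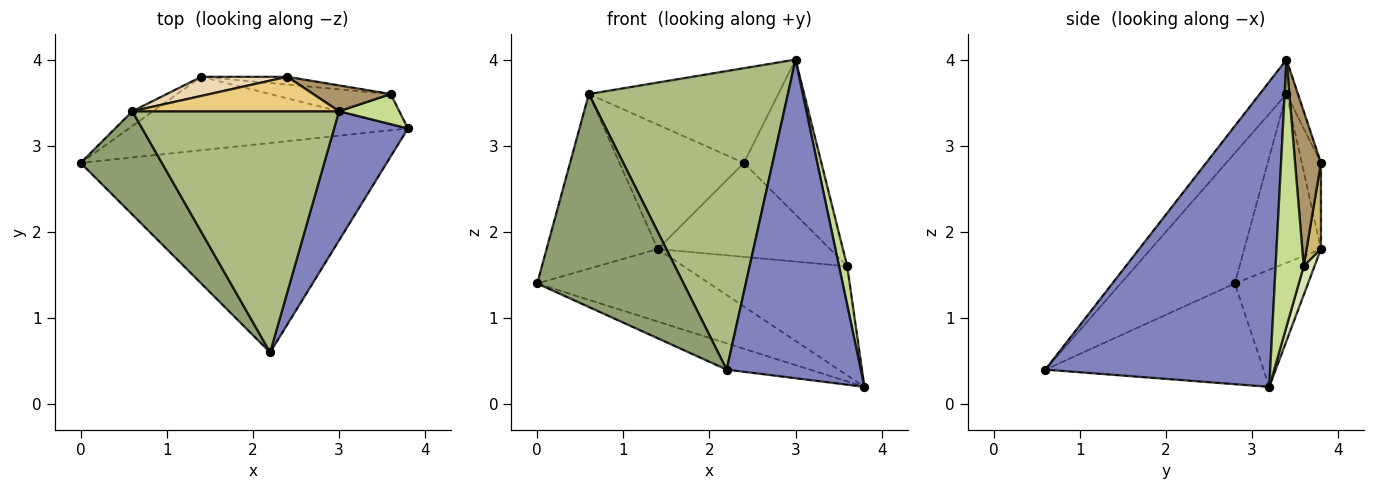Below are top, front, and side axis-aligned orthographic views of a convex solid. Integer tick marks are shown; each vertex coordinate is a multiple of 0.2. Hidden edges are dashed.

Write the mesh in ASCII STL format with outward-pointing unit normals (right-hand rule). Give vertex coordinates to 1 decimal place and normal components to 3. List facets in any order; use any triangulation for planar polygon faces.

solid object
 facet normal -0.310 0.118 -0.943
  outer loop
   vertex 2.2 0.6 0.4
   vertex 0.0 2.8 1.4
   vertex 3.8 3.2 0.2
  endloop
 endfacet
 facet normal 0.841 -0.502 0.203
  outer loop
   vertex 3.0 3.4 4.0
   vertex 2.2 0.6 0.4
   vertex 3.8 3.2 0.2
  endloop
 endfacet
 facet normal -0.286 0.673 -0.682
  outer loop
   vertex 1.4 3.8 1.8
   vertex 3.8 3.2 0.2
   vertex 0.0 2.8 1.4
  endloop
 endfacet
 facet normal -0.567 0.821 -0.069
  outer loop
   vertex 0.6 3.4 3.6
   vertex 1.4 3.8 1.8
   vertex 0.0 2.8 1.4
  endloop
 endfacet
 facet normal -0.574 -0.737 0.357
  outer loop
   vertex 0.6 3.4 3.6
   vertex 0.0 2.8 1.4
   vertex 2.2 0.6 0.4
  endloop
 endfacet
 facet normal -0.104 -0.774 0.625
  outer loop
   vertex 0.6 3.4 3.6
   vertex 2.2 0.6 0.4
   vertex 3.0 3.4 4.0
  endloop
 endfacet
 facet normal 0.939 -0.272 0.212
  outer loop
   vertex 3.6 3.6 1.6
   vertex 3.0 3.4 4.0
   vertex 3.8 3.2 0.2
  endloop
 endfacet
 facet normal 0.063 0.962 -0.266
  outer loop
   vertex 3.6 3.6 1.6
   vertex 3.8 3.2 0.2
   vertex 1.4 3.8 1.8
  endloop
 endfacet
 facet normal 0.312 0.937 0.156
  outer loop
   vertex 2.4 3.8 2.8
   vertex 3.0 3.4 4.0
   vertex 3.6 3.6 1.6
  endloop
 endfacet
 facet normal 0.083 0.993 -0.083
  outer loop
   vertex 2.4 3.8 2.8
   vertex 3.6 3.6 1.6
   vertex 1.4 3.8 1.8
  endloop
 endfacet
 facet normal -0.057 0.938 0.341
  outer loop
   vertex 2.4 3.8 2.8
   vertex 0.6 3.4 3.6
   vertex 3.0 3.4 4.0
  endloop
 endfacet
 facet normal -0.150 0.977 0.150
  outer loop
   vertex 2.4 3.8 2.8
   vertex 1.4 3.8 1.8
   vertex 0.6 3.4 3.6
  endloop
 endfacet
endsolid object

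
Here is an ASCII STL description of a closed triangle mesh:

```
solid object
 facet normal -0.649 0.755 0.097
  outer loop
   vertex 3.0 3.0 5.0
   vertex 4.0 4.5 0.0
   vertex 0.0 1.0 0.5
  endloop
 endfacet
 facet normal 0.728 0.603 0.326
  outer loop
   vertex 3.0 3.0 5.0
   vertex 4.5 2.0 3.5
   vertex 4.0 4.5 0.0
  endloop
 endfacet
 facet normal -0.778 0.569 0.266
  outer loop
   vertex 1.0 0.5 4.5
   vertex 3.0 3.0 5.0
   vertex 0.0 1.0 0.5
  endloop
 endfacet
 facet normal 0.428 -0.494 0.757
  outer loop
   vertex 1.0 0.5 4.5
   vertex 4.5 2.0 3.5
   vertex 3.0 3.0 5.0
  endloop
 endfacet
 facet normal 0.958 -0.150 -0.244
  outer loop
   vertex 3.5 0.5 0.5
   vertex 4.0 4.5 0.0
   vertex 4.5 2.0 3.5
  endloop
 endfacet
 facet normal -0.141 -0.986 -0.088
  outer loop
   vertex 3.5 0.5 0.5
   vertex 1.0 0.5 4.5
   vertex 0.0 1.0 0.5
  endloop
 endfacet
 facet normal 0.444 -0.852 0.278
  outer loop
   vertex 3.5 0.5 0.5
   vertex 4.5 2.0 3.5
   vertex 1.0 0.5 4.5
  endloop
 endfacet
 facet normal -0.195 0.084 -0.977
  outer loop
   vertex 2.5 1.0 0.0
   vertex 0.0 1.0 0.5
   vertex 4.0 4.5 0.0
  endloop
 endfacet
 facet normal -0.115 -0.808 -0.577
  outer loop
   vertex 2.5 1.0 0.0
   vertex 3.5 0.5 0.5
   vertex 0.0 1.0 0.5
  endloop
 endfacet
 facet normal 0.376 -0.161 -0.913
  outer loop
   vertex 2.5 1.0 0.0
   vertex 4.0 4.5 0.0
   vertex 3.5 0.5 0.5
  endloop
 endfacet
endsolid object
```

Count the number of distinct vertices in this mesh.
7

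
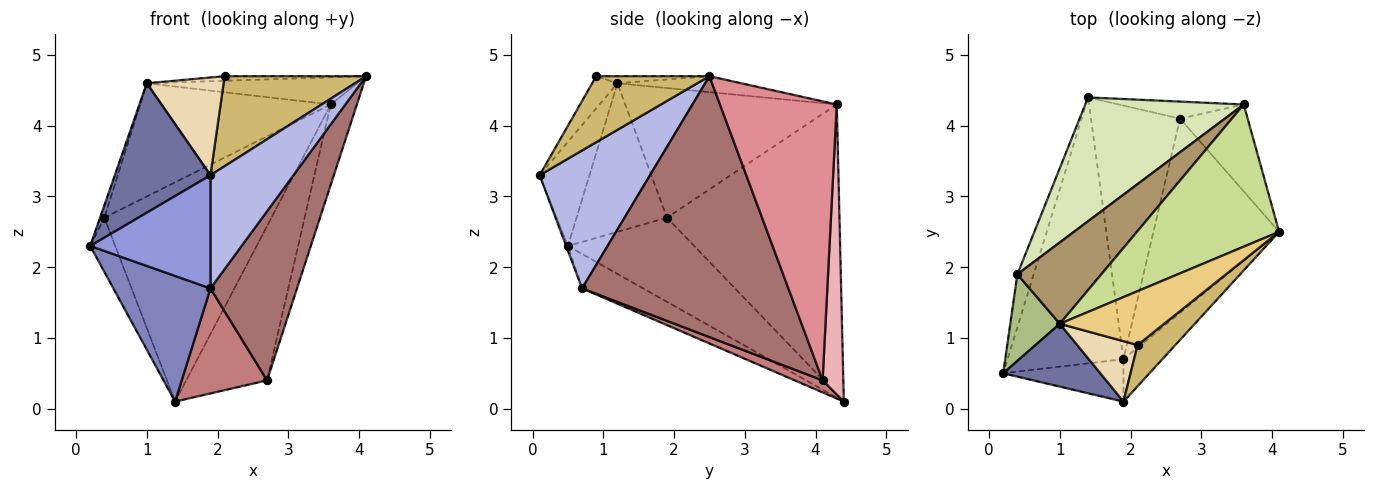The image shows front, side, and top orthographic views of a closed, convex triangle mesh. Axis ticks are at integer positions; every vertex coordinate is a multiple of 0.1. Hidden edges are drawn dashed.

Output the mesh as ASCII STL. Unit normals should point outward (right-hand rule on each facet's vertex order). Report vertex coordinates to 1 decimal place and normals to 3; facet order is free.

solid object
 facet normal -0.424 -0.815 0.396
  outer loop
   vertex 1.0 1.2 4.6
   vertex 0.2 0.5 2.3
   vertex 1.9 0.1 3.3
  endloop
 endfacet
 facet normal -0.260 -0.413 -0.873
  outer loop
   vertex 1.9 0.7 1.7
   vertex 0.2 0.5 2.3
   vertex 1.4 4.4 0.1
  endloop
 endfacet
 facet normal -0.014 -0.936 -0.351
  outer loop
   vertex 1.9 0.7 1.7
   vertex 1.9 0.1 3.3
   vertex 0.2 0.5 2.3
  endloop
 endfacet
 facet normal 0.780 -0.586 -0.220
  outer loop
   vertex 1.9 0.7 1.7
   vertex 4.1 2.5 4.7
   vertex 1.9 0.1 3.3
  endloop
 endfacet
 facet normal -0.964 0.191 -0.187
  outer loop
   vertex 0.4 1.9 2.7
   vertex 1.4 4.4 0.1
   vertex 0.2 0.5 2.3
  endloop
 endfacet
 facet normal -0.948 0.045 0.316
  outer loop
   vertex 0.4 1.9 2.7
   vertex 0.2 0.5 2.3
   vertex 1.0 1.2 4.6
  endloop
 endfacet
 facet normal -0.110 0.186 0.976
  outer loop
   vertex 3.6 4.3 4.3
   vertex 1.0 1.2 4.6
   vertex 4.1 2.5 4.7
  endloop
 endfacet
 facet normal -0.669 0.648 0.366
  outer loop
   vertex 3.6 4.3 4.3
   vertex 1.4 4.4 0.1
   vertex 0.4 1.9 2.7
  endloop
 endfacet
 facet normal -0.669 0.603 0.434
  outer loop
   vertex 3.6 4.3 4.3
   vertex 0.4 1.9 2.7
   vertex 1.0 1.2 4.6
  endloop
 endfacet
 facet normal 0.588 -0.735 0.336
  outer loop
   vertex 2.1 0.9 4.7
   vertex 1.9 0.1 3.3
   vertex 4.1 2.5 4.7
  endloop
 endfacet
 facet normal -0.067 0.084 0.994
  outer loop
   vertex 2.1 0.9 4.7
   vertex 4.1 2.5 4.7
   vertex 1.0 1.2 4.6
  endloop
 endfacet
 facet normal -0.269 -0.819 0.507
  outer loop
   vertex 2.1 0.9 4.7
   vertex 1.0 1.2 4.6
   vertex 1.9 0.1 3.3
  endloop
 endfacet
 facet normal 0.843 -0.354 -0.406
  outer loop
   vertex 2.7 4.1 0.4
   vertex 4.1 2.5 4.7
   vertex 1.9 0.7 1.7
  endloop
 endfacet
 facet normal 0.124 -0.380 -0.917
  outer loop
   vertex 2.7 4.1 0.4
   vertex 1.9 0.7 1.7
   vertex 1.4 4.4 0.1
  endloop
 endfacet
 facet normal 0.950 0.213 -0.230
  outer loop
   vertex 2.7 4.1 0.4
   vertex 3.6 4.3 4.3
   vertex 4.1 2.5 4.7
  endloop
 endfacet
 facet normal 0.247 0.963 -0.106
  outer loop
   vertex 2.7 4.1 0.4
   vertex 1.4 4.4 0.1
   vertex 3.6 4.3 4.3
  endloop
 endfacet
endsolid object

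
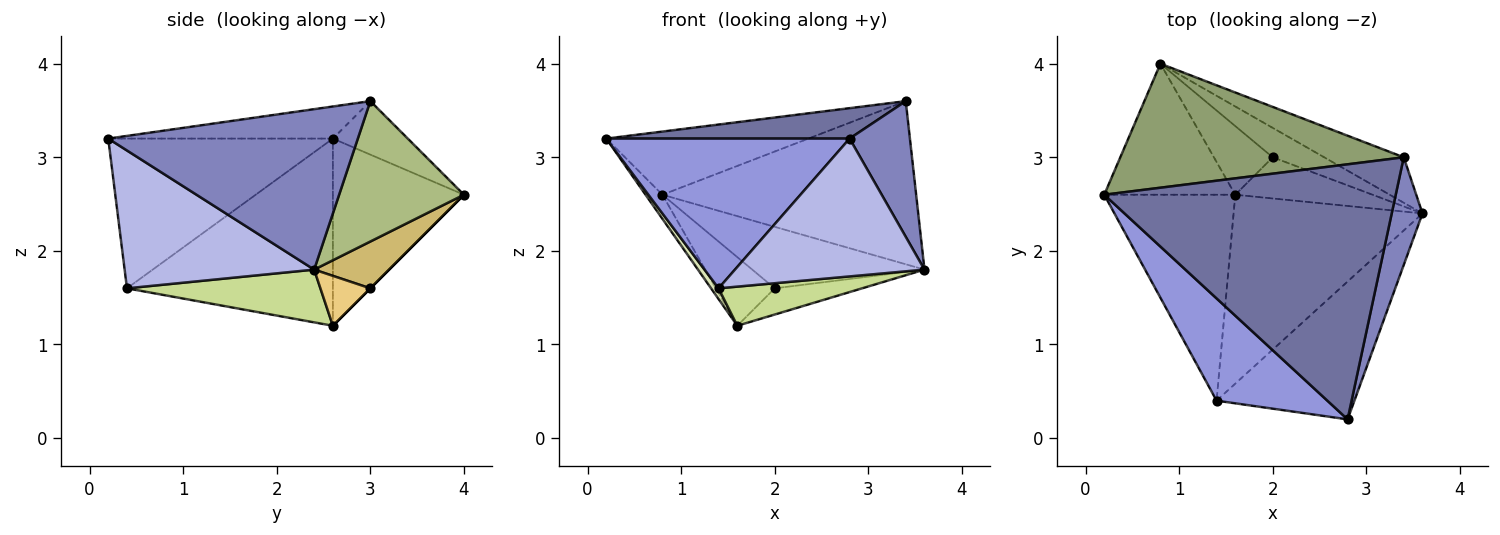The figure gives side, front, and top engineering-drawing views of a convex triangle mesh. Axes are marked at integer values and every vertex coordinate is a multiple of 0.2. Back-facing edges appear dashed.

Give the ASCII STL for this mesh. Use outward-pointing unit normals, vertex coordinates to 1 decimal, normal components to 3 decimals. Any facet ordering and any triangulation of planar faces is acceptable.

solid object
 facet normal -0.109 -0.118 0.987
  outer loop
   vertex 3.4 3.0 3.6
   vertex 0.2 2.6 3.2
   vertex 2.8 0.2 3.2
  endloop
 endfacet
 facet normal 0.956 -0.231 0.183
  outer loop
   vertex 3.4 3.0 3.6
   vertex 2.8 0.2 3.2
   vertex 3.6 2.4 1.8
  endloop
 endfacet
 facet normal -0.606 -0.657 0.448
  outer loop
   vertex 1.4 0.4 1.6
   vertex 2.8 0.2 3.2
   vertex 0.2 2.6 3.2
  endloop
 endfacet
 facet normal 0.577 -0.577 -0.577
  outer loop
   vertex 1.4 0.4 1.6
   vertex 3.6 2.4 1.8
   vertex 2.8 0.2 3.2
  endloop
 endfacet
 facet normal -0.166 0.448 0.879
  outer loop
   vertex 0.8 4.0 2.6
   vertex 0.2 2.6 3.2
   vertex 3.4 3.0 3.6
  endloop
 endfacet
 facet normal 0.428 0.871 -0.243
  outer loop
   vertex 0.8 4.0 2.6
   vertex 3.4 3.0 3.6
   vertex 3.6 2.4 1.8
  endloop
 endfacet
 facet normal 0.264 -0.196 -0.945
  outer loop
   vertex 1.6 2.6 1.2
   vertex 3.6 2.4 1.8
   vertex 1.4 0.4 1.6
  endloop
 endfacet
 facet normal -0.819 -0.030 -0.573
  outer loop
   vertex 1.6 2.6 1.2
   vertex 1.4 0.4 1.6
   vertex 0.2 2.6 3.2
  endloop
 endfacet
 facet normal -0.815 0.105 -0.570
  outer loop
   vertex 1.6 2.6 1.2
   vertex 0.2 2.6 3.2
   vertex 0.8 4.0 2.6
  endloop
 endfacet
 facet normal 0.365 0.840 -0.402
  outer loop
   vertex 2.0 3.0 1.6
   vertex 0.8 4.0 2.6
   vertex 3.6 2.4 1.8
  endloop
 endfacet
 facet normal 0.293 0.513 -0.807
  outer loop
   vertex 2.0 3.0 1.6
   vertex 3.6 2.4 1.8
   vertex 1.6 2.6 1.2
  endloop
 endfacet
 facet normal 0.000 0.707 -0.707
  outer loop
   vertex 2.0 3.0 1.6
   vertex 1.6 2.6 1.2
   vertex 0.8 4.0 2.6
  endloop
 endfacet
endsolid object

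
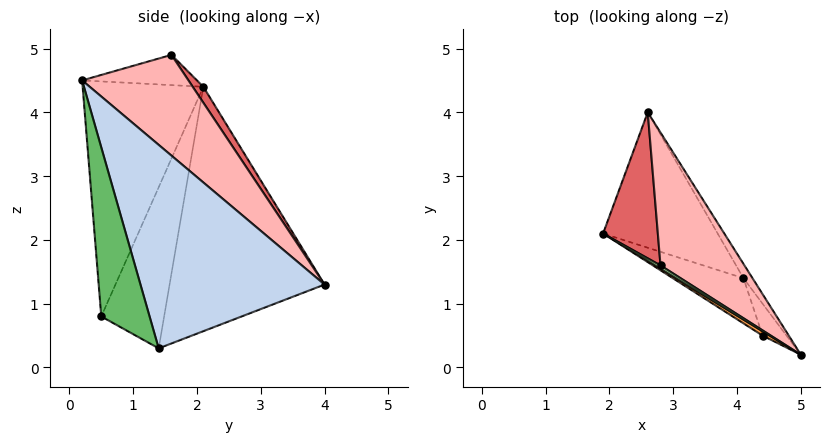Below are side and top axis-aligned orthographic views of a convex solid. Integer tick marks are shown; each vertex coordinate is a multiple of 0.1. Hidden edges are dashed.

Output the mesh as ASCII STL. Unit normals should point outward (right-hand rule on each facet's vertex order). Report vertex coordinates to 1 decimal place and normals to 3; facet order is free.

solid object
 facet normal -0.852 -0.338 -0.400
  outer loop
   vertex 4.1 1.4 0.3
   vertex 1.9 2.1 4.4
   vertex 2.6 4.0 1.3
  endloop
 endfacet
 facet normal 0.859 0.510 -0.038
  outer loop
   vertex 4.1 1.4 0.3
   vertex 2.6 4.0 1.3
   vertex 5.0 0.2 4.5
  endloop
 endfacet
 facet normal -0.523 -0.852 0.016
  outer loop
   vertex 4.4 0.5 0.8
   vertex 5.0 0.2 4.5
   vertex 1.9 2.1 4.4
  endloop
 endfacet
 facet normal -0.810 -0.467 -0.355
  outer loop
   vertex 4.4 0.5 0.8
   vertex 1.9 2.1 4.4
   vertex 4.1 1.4 0.3
  endloop
 endfacet
 facet normal 0.960 0.245 -0.136
  outer loop
   vertex 4.4 0.5 0.8
   vertex 4.1 1.4 0.3
   vertex 5.0 0.2 4.5
  endloop
 endfacet
 facet normal -0.522 -0.848 0.093
  outer loop
   vertex 2.8 1.6 4.9
   vertex 1.9 2.1 4.4
   vertex 5.0 0.2 4.5
  endloop
 endfacet
 facet normal 0.158 0.826 0.542
  outer loop
   vertex 2.8 1.6 4.9
   vertex 2.6 4.0 1.3
   vertex 1.9 2.1 4.4
  endloop
 endfacet
 facet normal 0.537 0.716 0.447
  outer loop
   vertex 2.8 1.6 4.9
   vertex 5.0 0.2 4.5
   vertex 2.6 4.0 1.3
  endloop
 endfacet
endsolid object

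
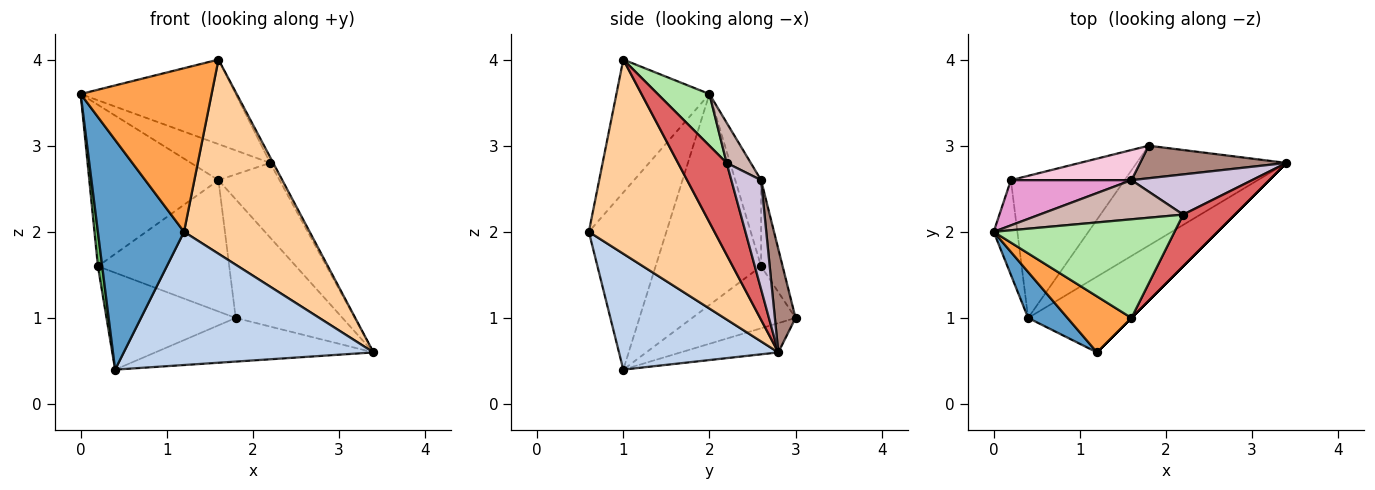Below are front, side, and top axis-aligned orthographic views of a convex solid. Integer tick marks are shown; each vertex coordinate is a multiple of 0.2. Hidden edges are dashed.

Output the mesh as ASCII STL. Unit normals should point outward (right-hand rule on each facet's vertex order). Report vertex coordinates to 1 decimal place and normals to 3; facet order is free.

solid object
 facet normal -0.662 -0.735 0.147
  outer loop
   vertex 0.4 1.0 0.4
   vertex 1.2 0.6 2.0
   vertex 0.0 2.0 3.6
  endloop
 endfacet
 facet normal 0.485 -0.760 -0.432
  outer loop
   vertex 0.4 1.0 0.4
   vertex 3.4 2.8 0.6
   vertex 1.2 0.6 2.0
  endloop
 endfacet
 facet normal -0.558 -0.785 0.269
  outer loop
   vertex 1.6 1.0 4.0
   vertex 0.0 2.0 3.6
   vertex 1.2 0.6 2.0
  endloop
 endfacet
 facet normal 0.707 -0.707 0.000
  outer loop
   vertex 1.6 1.0 4.0
   vertex 1.2 0.6 2.0
   vertex 3.4 2.8 0.6
  endloop
 endfacet
 facet normal -0.993 -0.041 -0.111
  outer loop
   vertex 0.2 2.6 1.6
   vertex 0.4 1.0 0.4
   vertex 0.0 2.0 3.6
  endloop
 endfacet
 facet normal 0.212 0.636 0.742
  outer loop
   vertex 2.2 2.2 2.8
   vertex 0.0 2.0 3.6
   vertex 1.6 1.0 4.0
  endloop
 endfacet
 facet normal 0.870 0.054 0.490
  outer loop
   vertex 2.2 2.2 2.8
   vertex 1.6 1.0 4.0
   vertex 3.4 2.8 0.6
  endloop
 endfacet
 facet normal -0.176 0.394 -0.902
  outer loop
   vertex 1.8 3.0 1.0
   vertex 3.4 2.8 0.6
   vertex 0.4 1.0 0.4
  endloop
 endfacet
 facet normal -0.411 0.514 -0.753
  outer loop
   vertex 1.8 3.0 1.0
   vertex 0.4 1.0 0.4
   vertex 0.2 2.6 1.6
  endloop
 endfacet
 facet normal 0.394 0.809 0.436
  outer loop
   vertex 1.6 2.6 2.6
   vertex 2.2 2.2 2.8
   vertex 3.4 2.8 0.6
  endloop
 endfacet
 facet normal 0.183 0.948 0.260
  outer loop
   vertex 1.6 2.6 2.6
   vertex 3.4 2.8 0.6
   vertex 1.8 3.0 1.0
  endloop
 endfacet
 facet normal 0.202 0.663 0.721
  outer loop
   vertex 1.6 2.6 2.6
   vertex 0.0 2.0 3.6
   vertex 2.2 2.2 2.8
  endloop
 endfacet
 facet normal -0.189 0.946 0.265
  outer loop
   vertex 1.6 2.6 2.6
   vertex 0.2 2.6 1.6
   vertex 0.0 2.0 3.6
  endloop
 endfacet
 facet normal -0.158 0.962 0.221
  outer loop
   vertex 1.6 2.6 2.6
   vertex 1.8 3.0 1.0
   vertex 0.2 2.6 1.6
  endloop
 endfacet
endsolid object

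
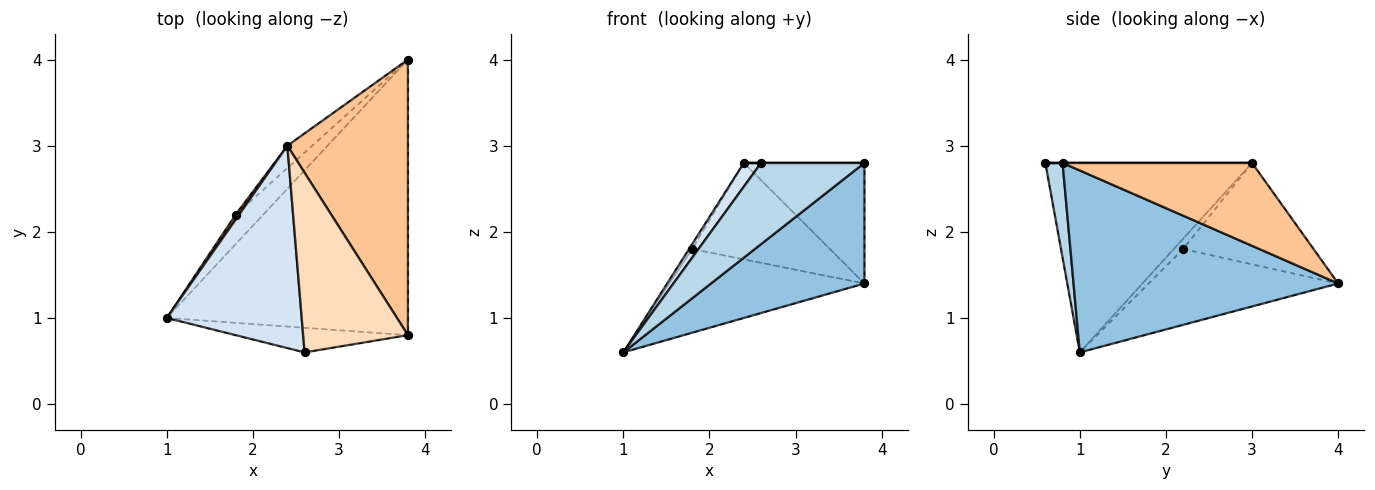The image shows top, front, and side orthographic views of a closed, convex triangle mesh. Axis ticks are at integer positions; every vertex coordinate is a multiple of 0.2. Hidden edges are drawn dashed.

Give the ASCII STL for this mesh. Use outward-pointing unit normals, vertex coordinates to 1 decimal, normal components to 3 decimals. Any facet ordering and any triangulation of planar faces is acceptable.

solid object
 facet normal -0.675 0.696 -0.246
  outer loop
   vertex 1.8 2.2 1.8
   vertex 3.8 4.0 1.4
   vertex 1.0 1.0 0.6
  endloop
 endfacet
 facet normal 0.569 -0.330 -0.754
  outer loop
   vertex 3.8 0.8 2.8
   vertex 1.0 1.0 0.6
   vertex 3.8 4.0 1.4
  endloop
 endfacet
 facet normal 0.158 -0.945 -0.286
  outer loop
   vertex 3.8 0.8 2.8
   vertex 2.6 0.6 2.8
   vertex 1.0 1.0 0.6
  endloop
 endfacet
 facet normal -0.813 -0.068 0.579
  outer loop
   vertex 2.4 3.0 2.8
   vertex 1.0 1.0 0.6
   vertex 2.6 0.6 2.8
  endloop
 endfacet
 facet normal -0.905 0.302 0.302
  outer loop
   vertex 2.4 3.0 2.8
   vertex 1.8 2.2 1.8
   vertex 1.0 1.0 0.6
  endloop
 endfacet
 facet normal -0.678 0.716 -0.166
  outer loop
   vertex 2.4 3.0 2.8
   vertex 3.8 4.0 1.4
   vertex 1.8 2.2 1.8
  endloop
 endfacet
 facet normal 0.533 0.339 0.775
  outer loop
   vertex 2.4 3.0 2.8
   vertex 3.8 0.8 2.8
   vertex 3.8 4.0 1.4
  endloop
 endfacet
 facet normal 0.000 0.000 1.000
  outer loop
   vertex 2.4 3.0 2.8
   vertex 2.6 0.6 2.8
   vertex 3.8 0.8 2.8
  endloop
 endfacet
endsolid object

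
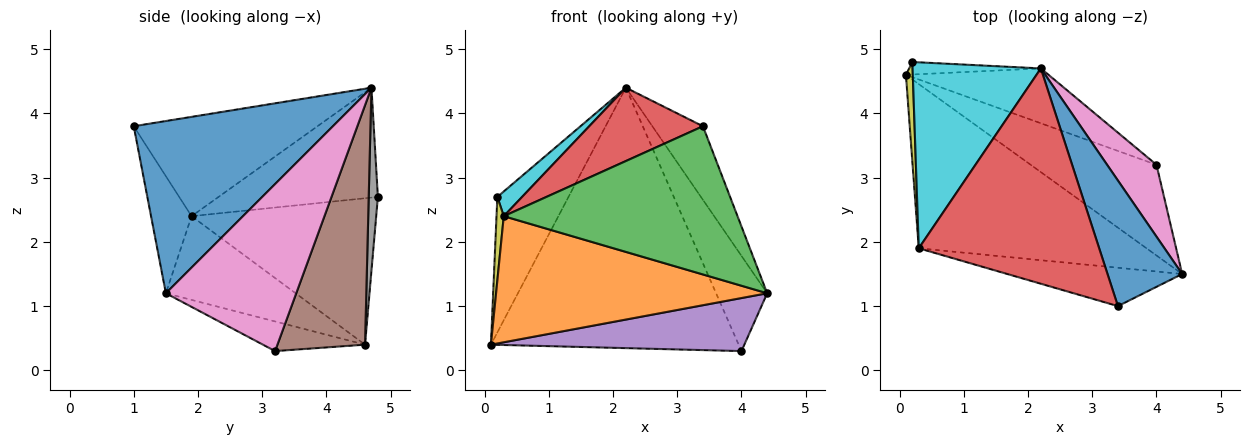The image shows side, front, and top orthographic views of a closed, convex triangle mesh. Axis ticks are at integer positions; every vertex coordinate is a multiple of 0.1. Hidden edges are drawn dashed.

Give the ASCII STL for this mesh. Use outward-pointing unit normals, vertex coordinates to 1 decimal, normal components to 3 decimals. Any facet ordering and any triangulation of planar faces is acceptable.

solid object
 facet normal 0.894 0.227 0.387
  outer loop
   vertex 3.4 1.0 3.8
   vertex 4.4 1.5 1.2
   vertex 2.2 4.7 4.4
  endloop
 endfacet
 facet normal -0.280 -0.585 -0.761
  outer loop
   vertex 0.3 1.9 2.4
   vertex 0.1 4.6 0.4
   vertex 4.4 1.5 1.2
  endloop
 endfacet
 facet normal -0.166 -0.955 -0.247
  outer loop
   vertex 0.3 1.9 2.4
   vertex 4.4 1.5 1.2
   vertex 3.4 1.0 3.8
  endloop
 endfacet
 facet normal -0.462 -0.286 0.839
  outer loop
   vertex 0.3 1.9 2.4
   vertex 3.4 1.0 3.8
   vertex 2.2 4.7 4.4
  endloop
 endfacet
 facet normal -0.199 -0.495 -0.846
  outer loop
   vertex 4.0 3.2 0.3
   vertex 4.4 1.5 1.2
   vertex 0.1 4.6 0.4
  endloop
 endfacet
 facet normal 0.327 0.925 -0.195
  outer loop
   vertex 4.0 3.2 0.3
   vertex 0.1 4.6 0.4
   vertex 2.2 4.7 4.4
  endloop
 endfacet
 facet normal 0.898 0.352 0.265
  outer loop
   vertex 4.0 3.2 0.3
   vertex 2.2 4.7 4.4
   vertex 4.4 1.5 1.2
  endloop
 endfacet
 facet normal 0.127 0.988 -0.091
  outer loop
   vertex 0.2 4.8 2.7
   vertex 2.2 4.7 4.4
   vertex 0.1 4.6 0.4
  endloop
 endfacet
 facet normal -0.998 -0.039 0.047
  outer loop
   vertex 0.2 4.8 2.7
   vertex 0.1 4.6 0.4
   vertex 0.3 1.9 2.4
  endloop
 endfacet
 facet normal -0.647 -0.100 0.756
  outer loop
   vertex 0.2 4.8 2.7
   vertex 0.3 1.9 2.4
   vertex 2.2 4.7 4.4
  endloop
 endfacet
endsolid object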